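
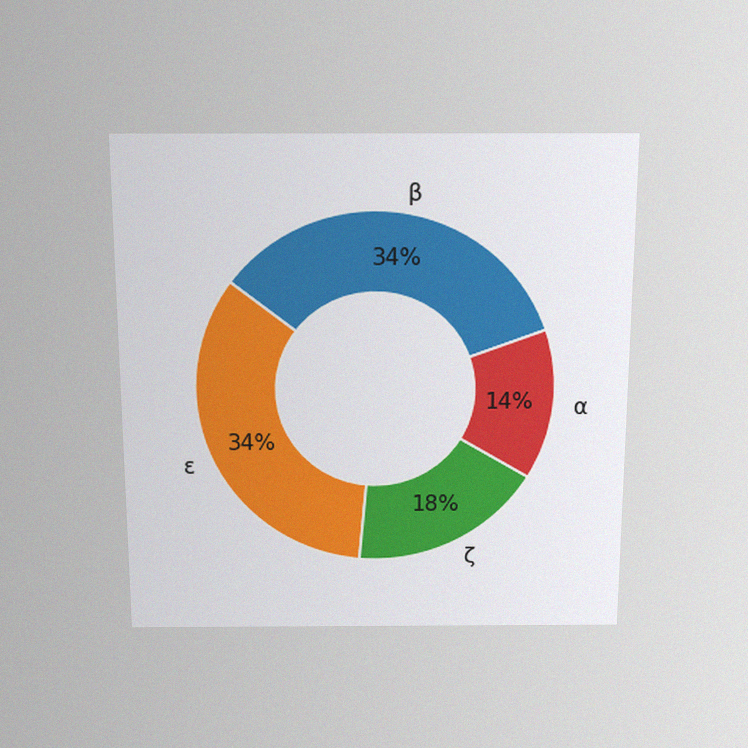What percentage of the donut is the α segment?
The chart is viewed slightly from above, with some photo noise. The α segment takes up 14% of the ring.

14%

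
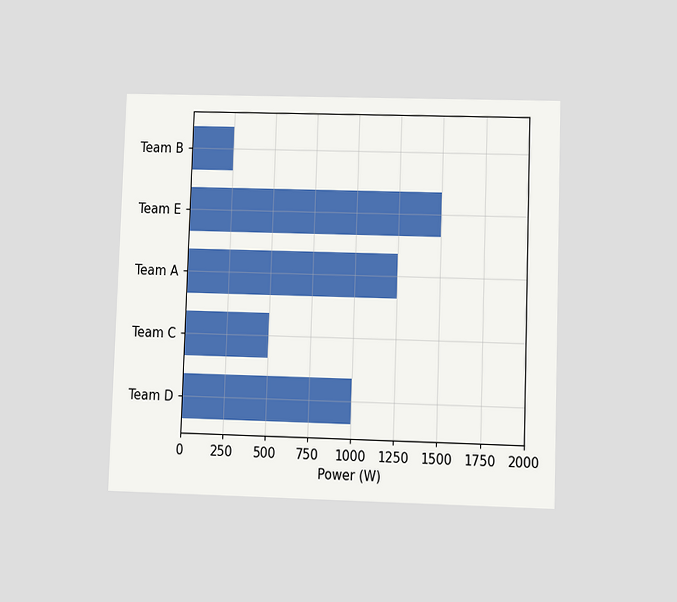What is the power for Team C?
The chart is viewed at a slight angle. Reading along the chart's x-axis, the Team C bar reaches 500W.

500W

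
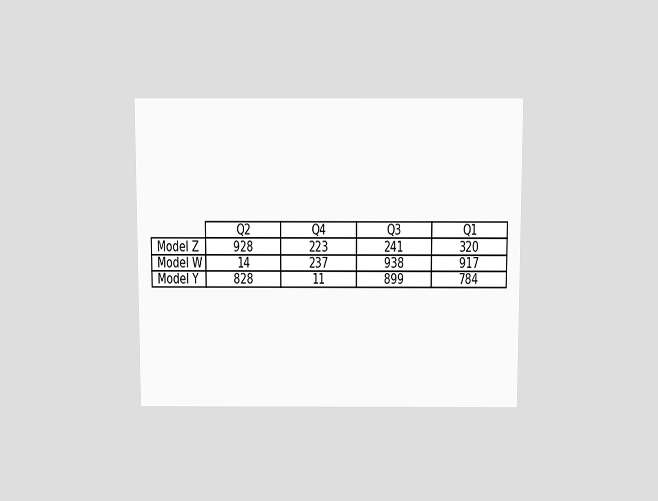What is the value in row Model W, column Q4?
237

The chart is viewed slightly from above. The (Model W, Q4) cell reads 237.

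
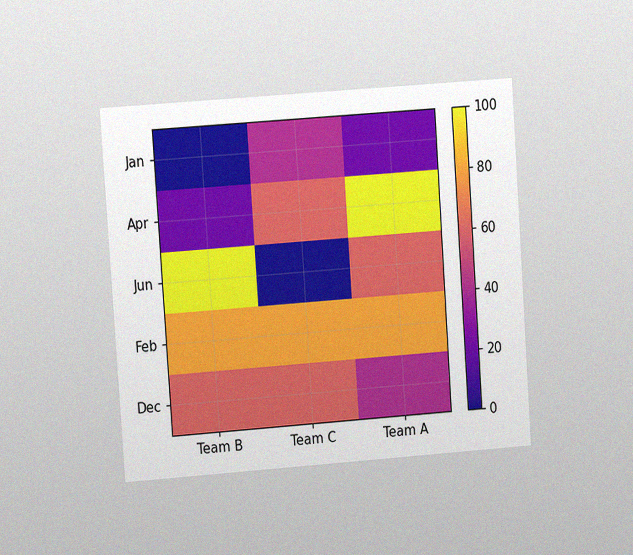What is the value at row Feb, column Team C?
80

The chart is tilted about 4° counter-clockwise and viewed at a slight angle, with some photo noise. Matching cell (Feb, Team C) against the colorbar gives 80.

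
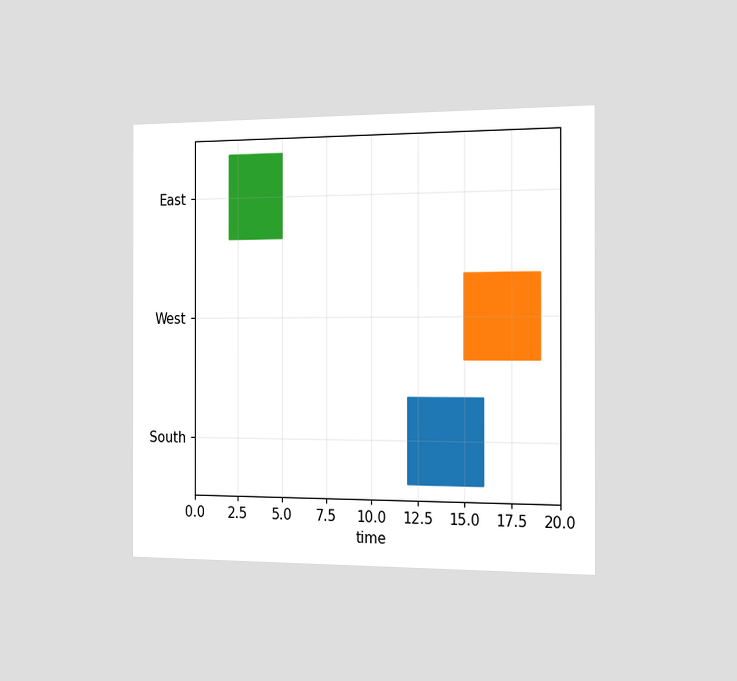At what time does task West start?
15

The chart is viewed slightly from the right. The West bar begins at t=15.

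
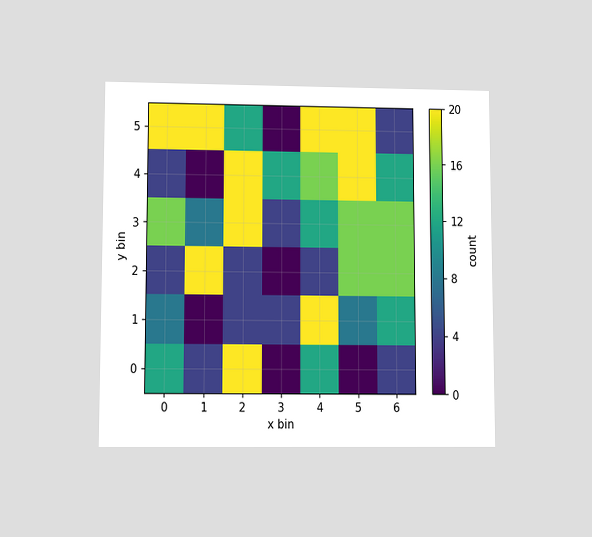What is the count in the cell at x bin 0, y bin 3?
16

The chart is viewed slightly from below. Matching the cell (0, 3) against the colorbar gives 16.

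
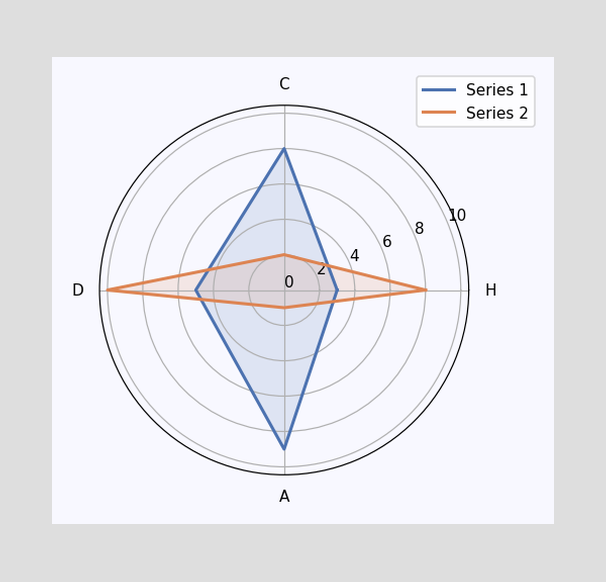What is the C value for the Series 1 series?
On the C axis, Series 1 reaches 8.

8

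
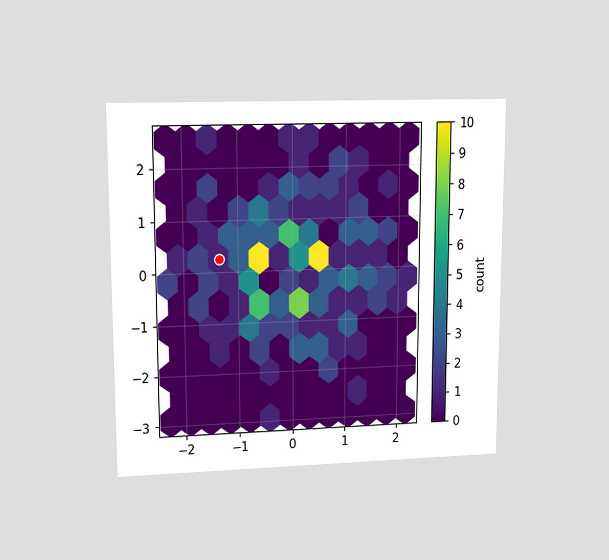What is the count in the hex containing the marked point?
The chart is viewed at a slight angle. The marked hex reads 1 on the colorbar.

1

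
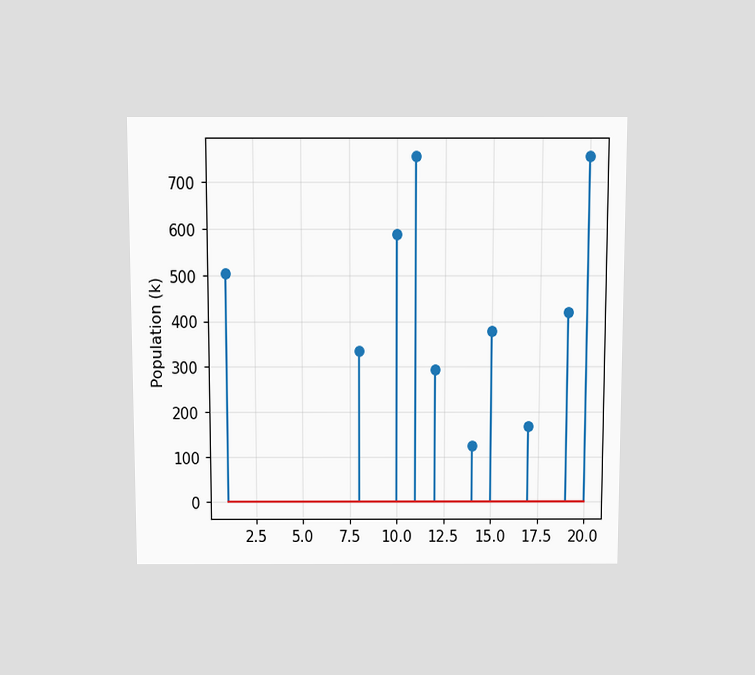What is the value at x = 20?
The chart is viewed slightly from above. The stem at x=20 reaches 756k.

756k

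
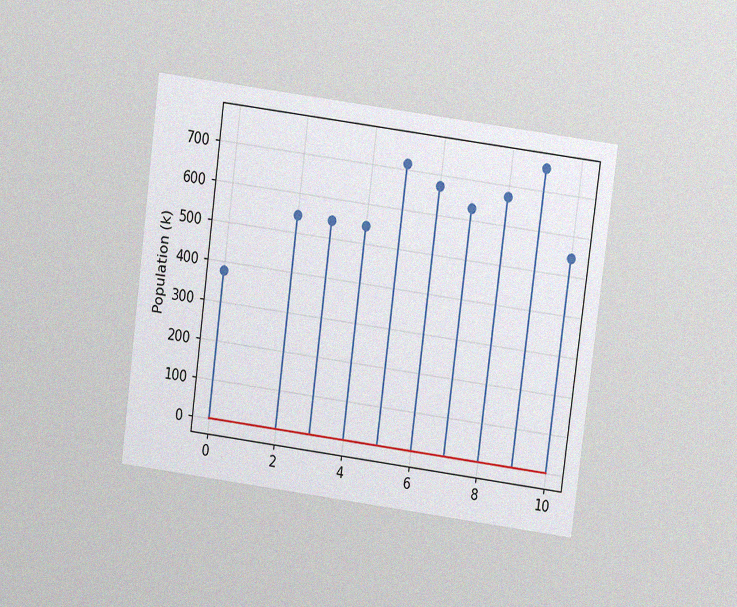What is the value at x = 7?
The chart is tilted about 7° clockwise and viewed at a slight angle, with some photo noise. The stem at x=7 reaches 630k.

630k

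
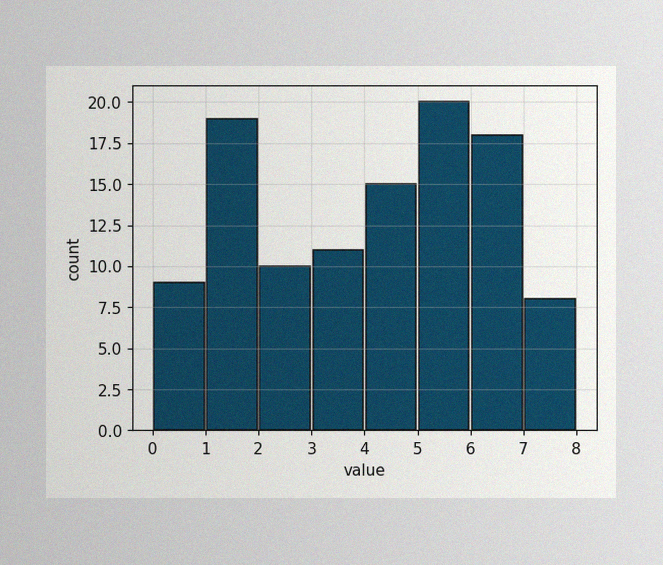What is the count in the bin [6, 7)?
The image has some photo noise and uneven lighting. The [6, 7) bin has height 18.

18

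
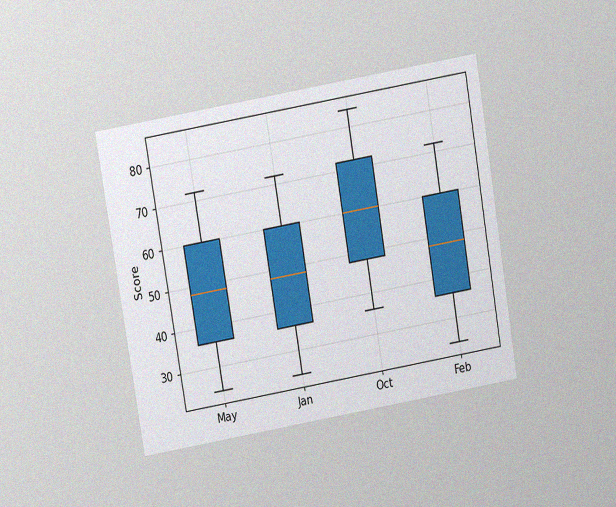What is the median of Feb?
48

The chart is tilted about 10° counter-clockwise and viewed slightly from above, with some photo noise. The median line in the Feb box sits at 48.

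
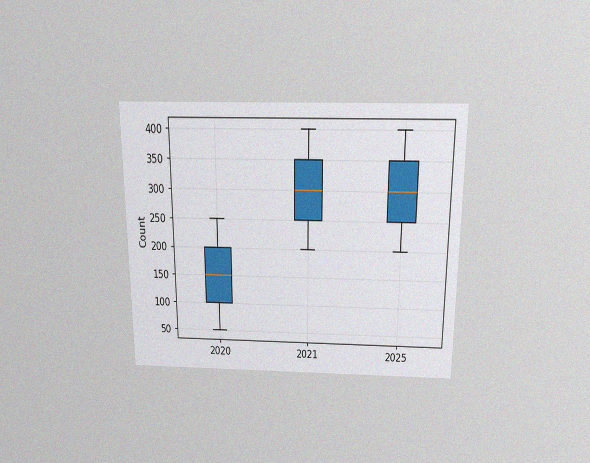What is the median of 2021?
The chart is viewed slightly from above, with some photo noise. The median line in the 2021 box sits at 300.

300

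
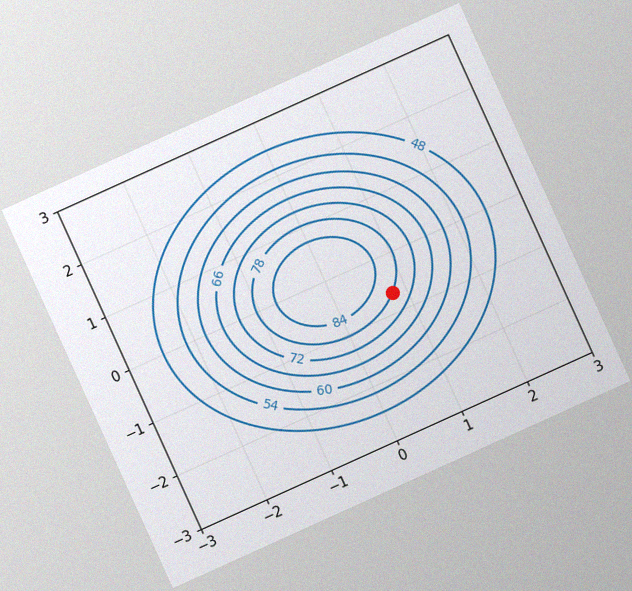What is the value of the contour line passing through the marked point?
78

The chart is tilted about 24° counter-clockwise, with some photo noise. The marked point sits on the contour labelled 78.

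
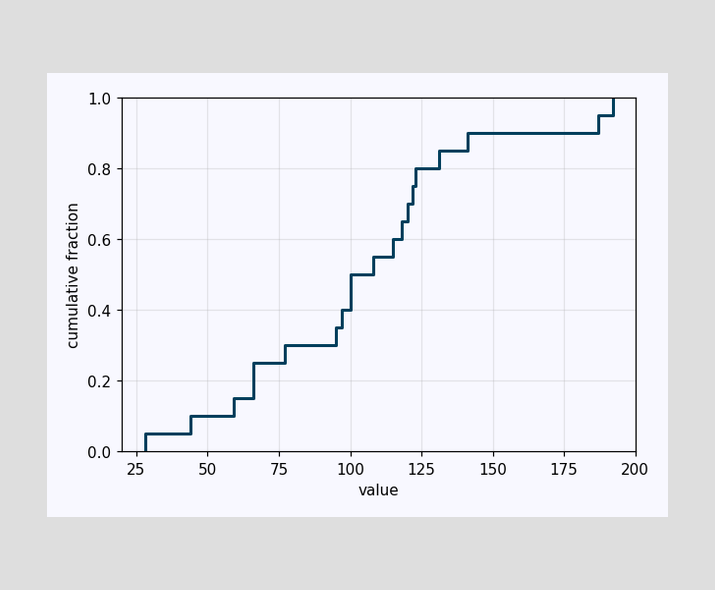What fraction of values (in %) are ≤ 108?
At x=108 the ECDF step is at 55%.

55%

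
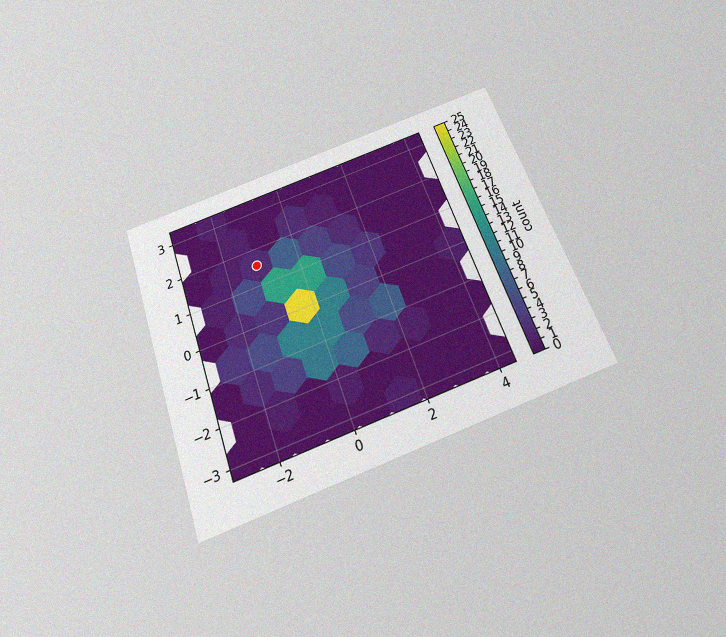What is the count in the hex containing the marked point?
2

The chart is tilted about 20° counter-clockwise and viewed slightly from below, with some photo noise. The marked hex reads 2 on the colorbar.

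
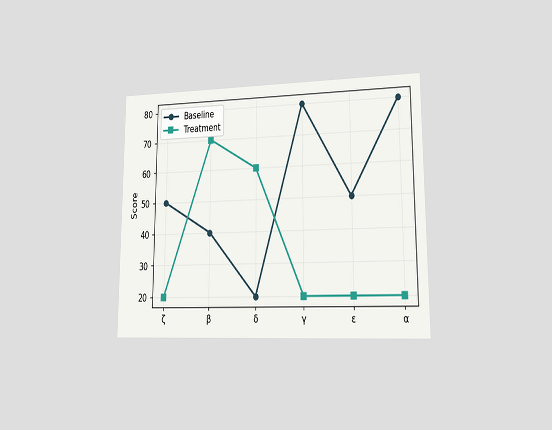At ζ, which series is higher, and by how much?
Baseline, by 30

The chart is viewed at a slight angle. At ζ, Baseline sits above the other line by 30.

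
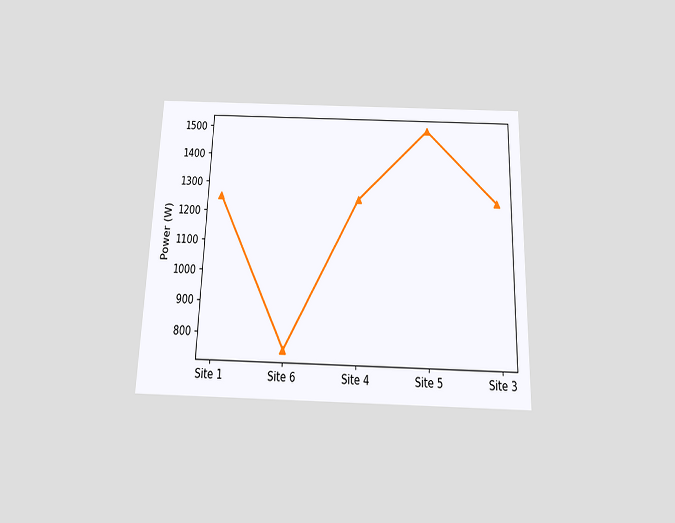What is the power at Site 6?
750W

The chart is viewed slightly from below. At Site 6, the line is at 750W.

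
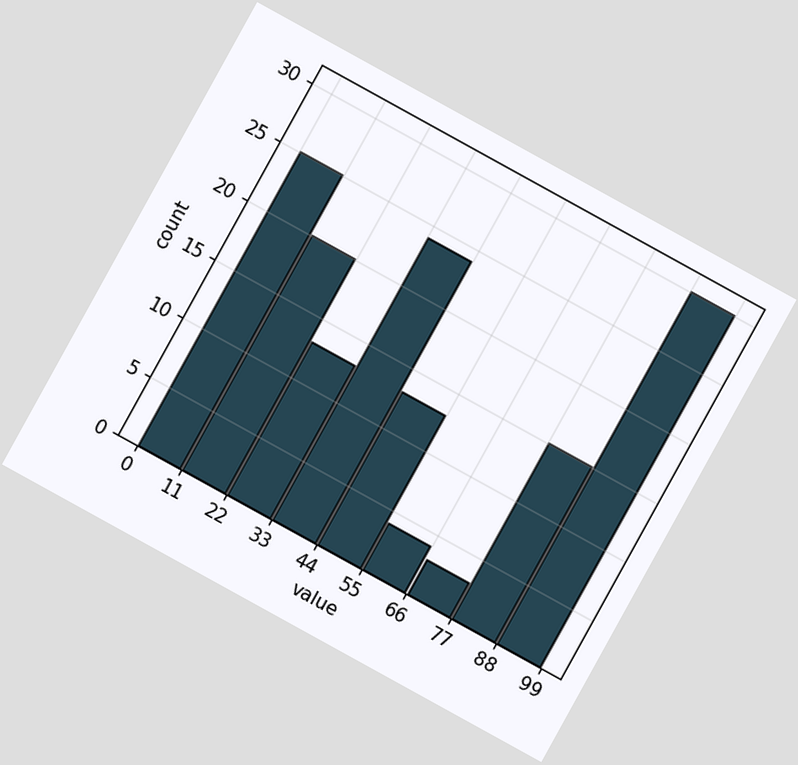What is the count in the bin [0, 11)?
The chart is tilted about 29° clockwise. The [0, 11) bin has height 25.

25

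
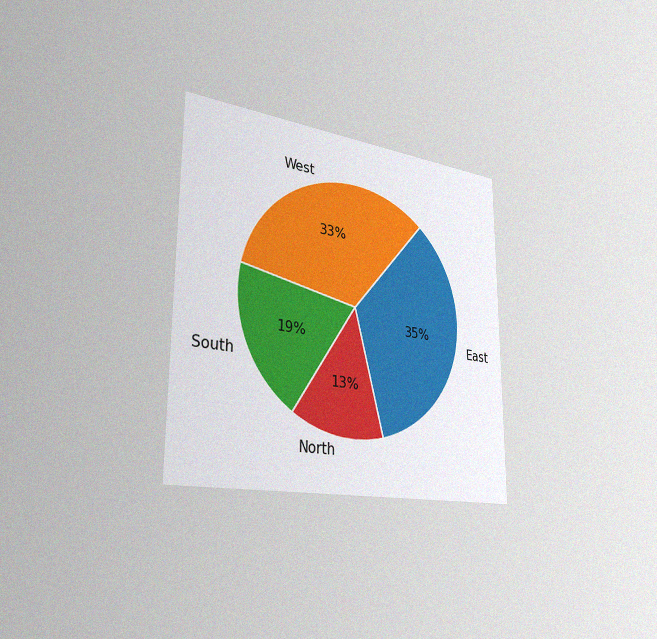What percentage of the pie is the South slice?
The chart is viewed slightly from the left, with some photo noise. The South slice takes up 19% of the pie.

19%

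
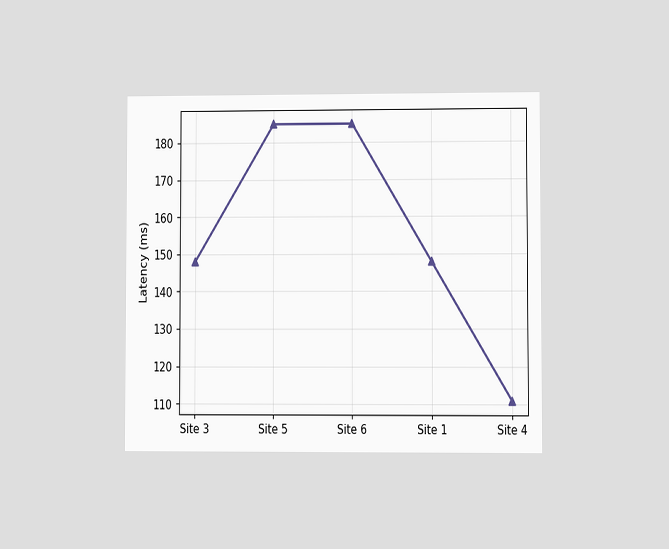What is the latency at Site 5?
185ms

The chart is viewed at a slight angle. At Site 5, the line is at 185ms.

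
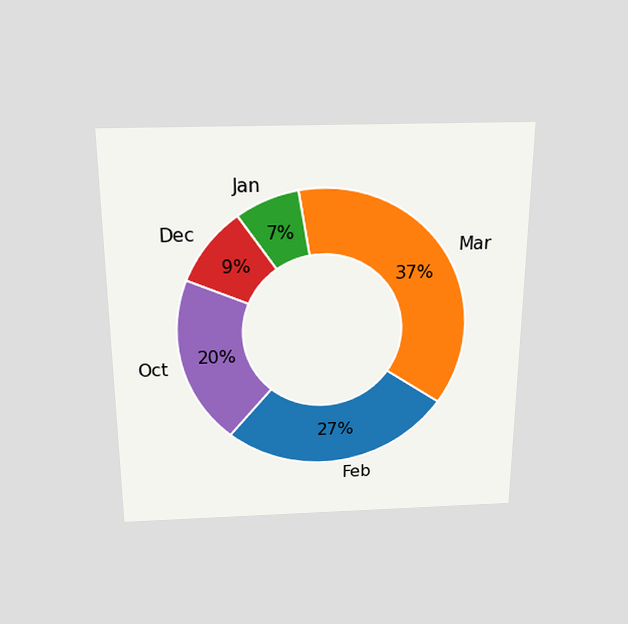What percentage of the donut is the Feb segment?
27%

The chart is viewed slightly from above. The Feb segment takes up 27% of the ring.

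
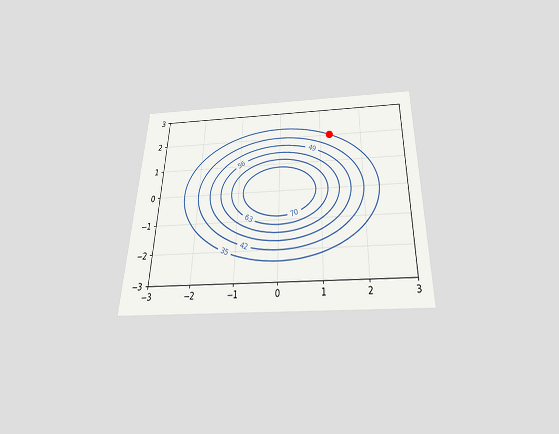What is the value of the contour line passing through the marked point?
35

The chart is viewed slightly from below. The marked point sits on the contour labelled 35.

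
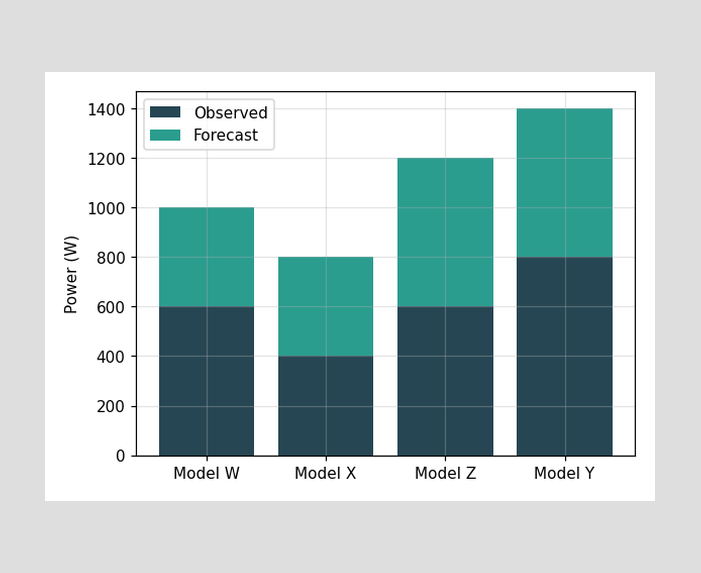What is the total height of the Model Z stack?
1200W

The Model Z stack's top reaches 1200W on the y-axis.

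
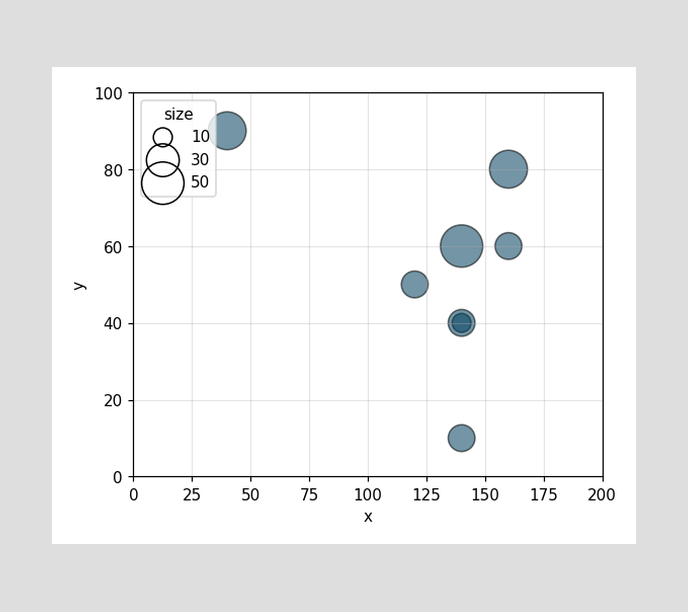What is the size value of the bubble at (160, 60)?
Matching the bubble at (160, 60) against the size legend gives 20.

20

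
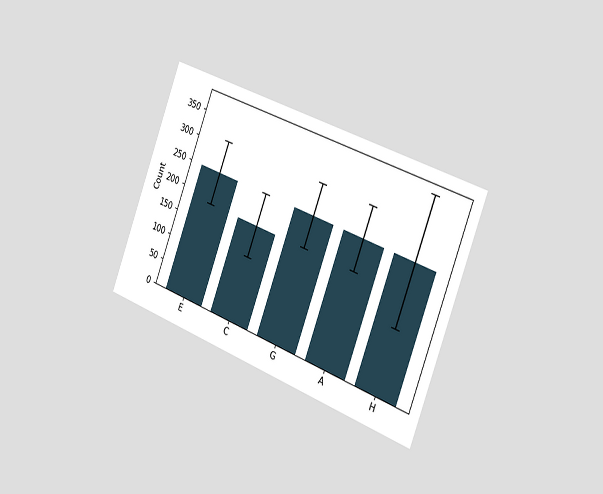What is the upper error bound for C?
The chart is tilted about 21° clockwise and viewed slightly from the right. The C bar's upper whisker reaches 248.

248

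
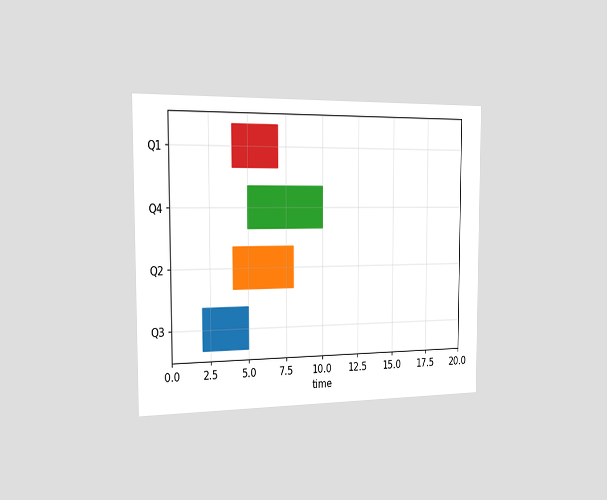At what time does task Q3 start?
The chart is viewed slightly from the left. The Q3 bar begins at t=2.

2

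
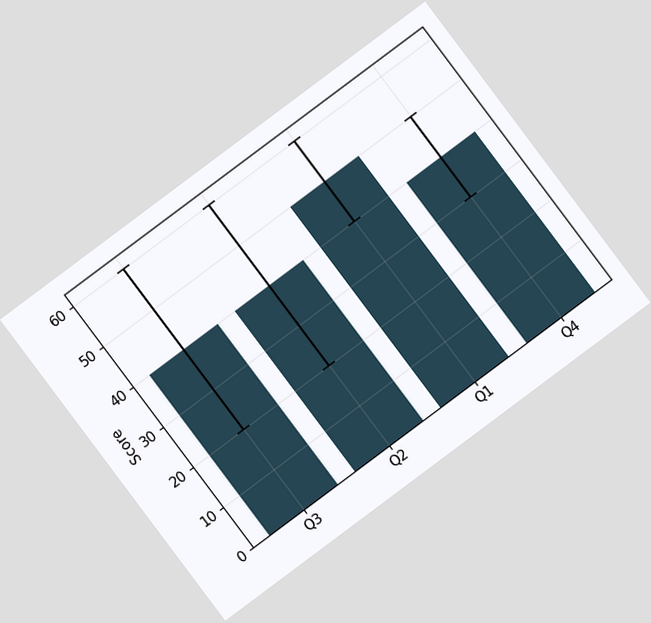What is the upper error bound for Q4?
50

The chart is tilted about 37° counter-clockwise. The Q4 bar's upper whisker reaches 50.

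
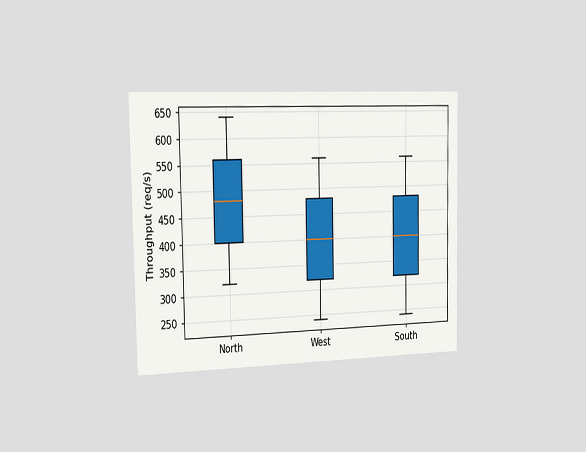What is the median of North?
480req/s

The chart is viewed slightly from the left. The median line in the North box sits at 480req/s.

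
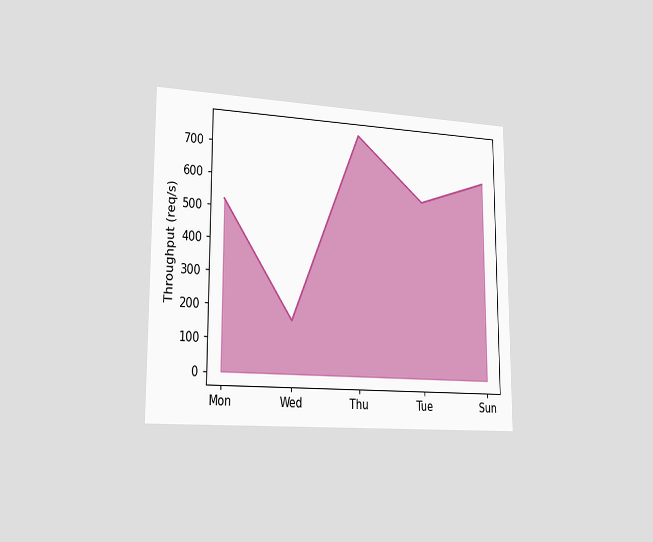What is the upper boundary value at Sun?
The chart is viewed slightly from the left. At Sun the upper boundary is at 640req/s.

640req/s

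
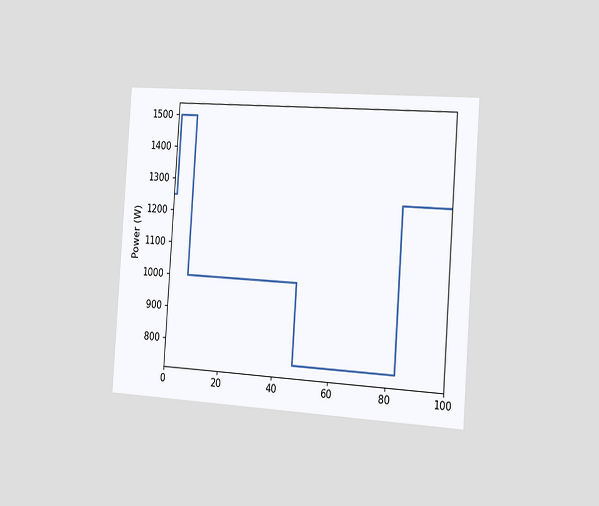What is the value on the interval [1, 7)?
The chart is tilted about 4° clockwise and viewed slightly from the right. On [1, 7) the step sits at 1500W.

1500W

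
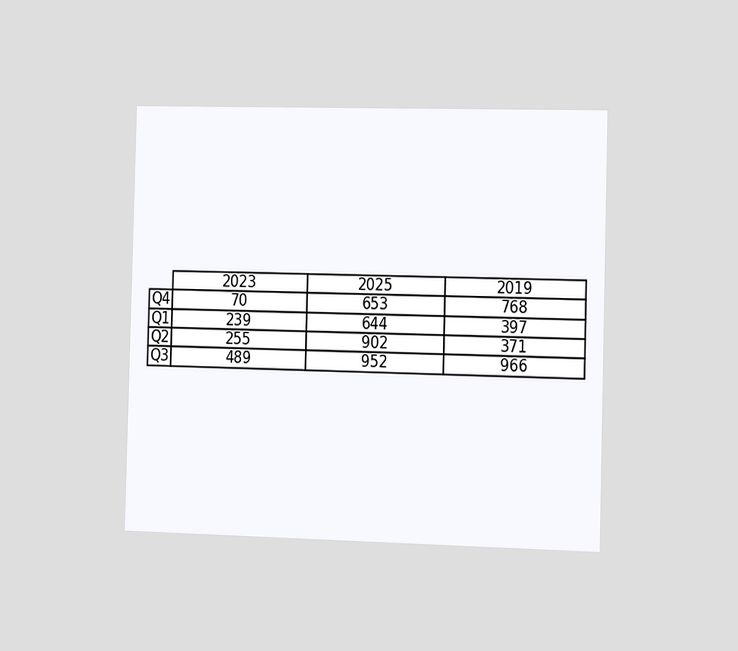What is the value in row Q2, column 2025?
902

The chart is viewed slightly from the right. The (Q2, 2025) cell reads 902.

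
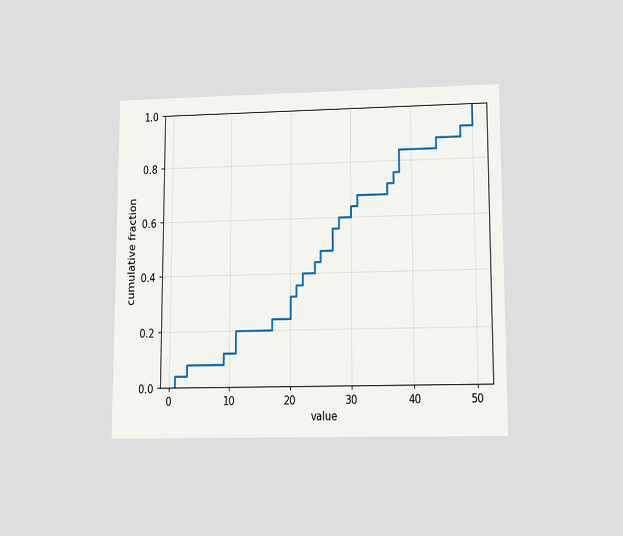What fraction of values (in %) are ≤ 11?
The chart is viewed slightly from below. At x=11 the ECDF step is at 20%.

20%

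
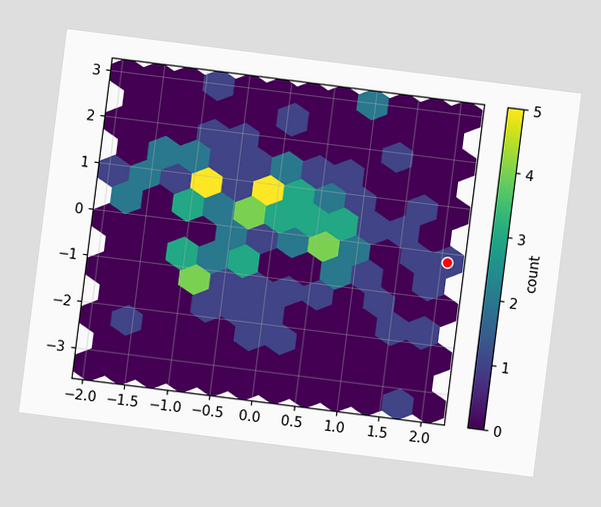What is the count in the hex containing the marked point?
The chart is tilted about 7° clockwise. The marked hex reads 1 on the colorbar.

1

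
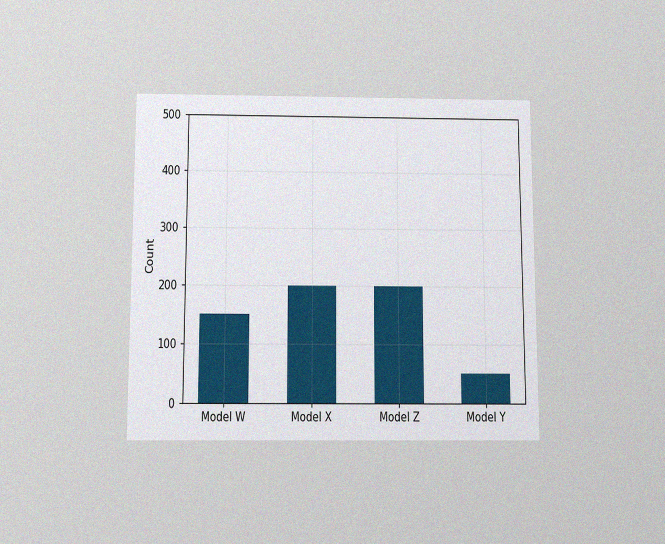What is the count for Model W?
150

The chart is viewed slightly from below, with some photo noise. Reading along the chart's y-axis, the Model W bar reaches 150.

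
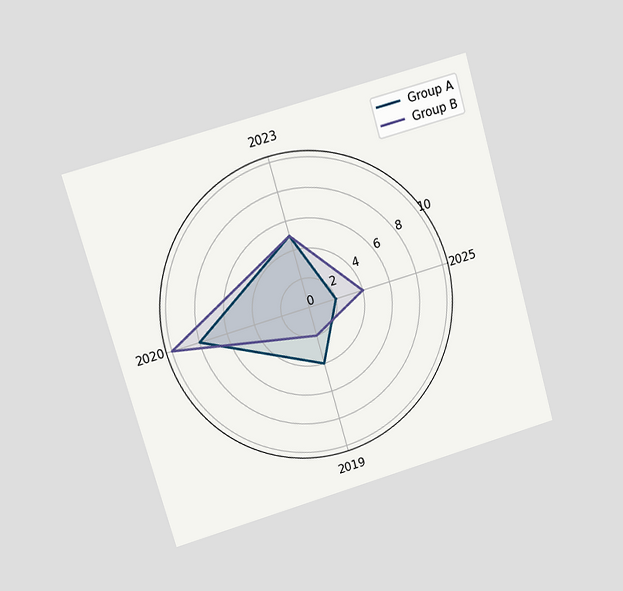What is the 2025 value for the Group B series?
The chart is tilted about 16° counter-clockwise and viewed at a slight angle. On the 2025 axis, Group B reaches 4.

4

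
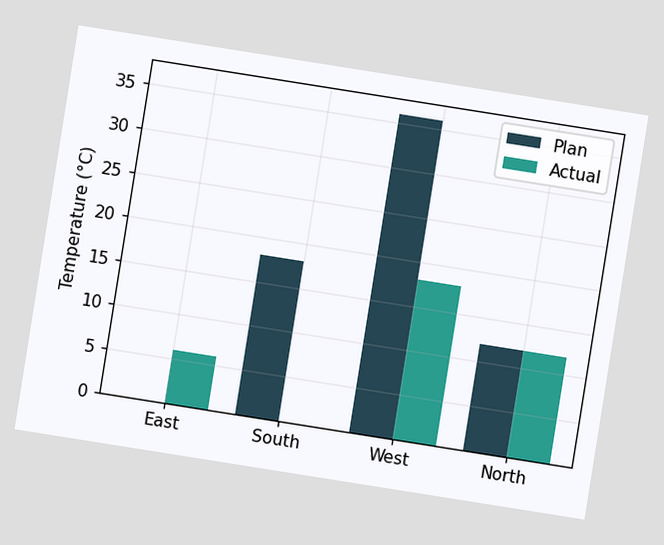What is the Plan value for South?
The chart is tilted about 9° clockwise. The Plan bar at South reaches 18°C on the y-axis.

18°C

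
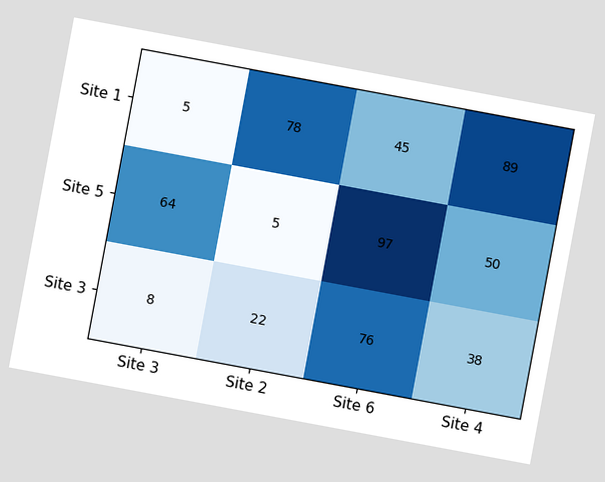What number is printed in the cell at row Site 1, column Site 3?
The chart is tilted about 11° clockwise. The (Site 1, Site 3) cell reads 5.

5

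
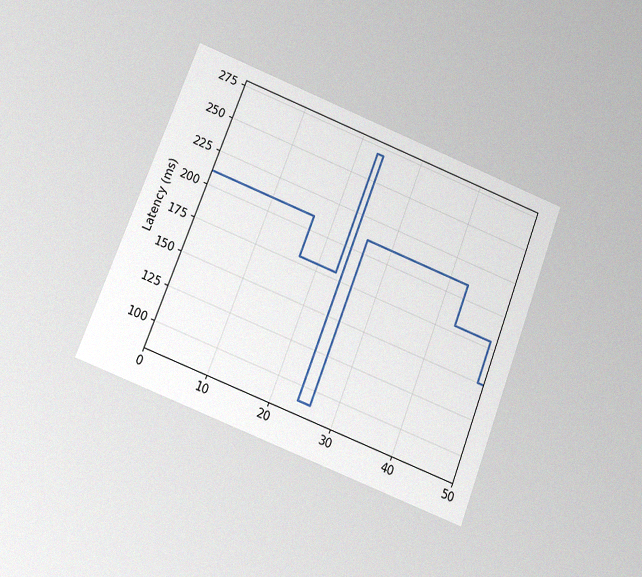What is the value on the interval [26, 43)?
210ms

The chart is tilted about 21° clockwise and viewed at a slight angle, with some photo noise. On [26, 43) the step sits at 210ms.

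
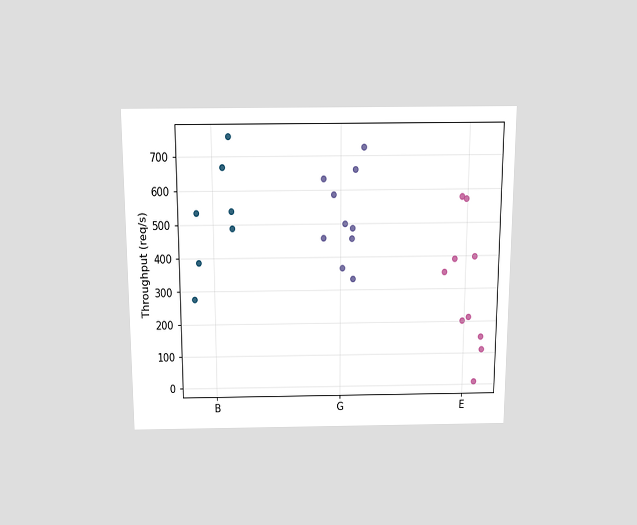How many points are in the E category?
10

The chart is viewed slightly from above. Counting the markers in the E column gives 10.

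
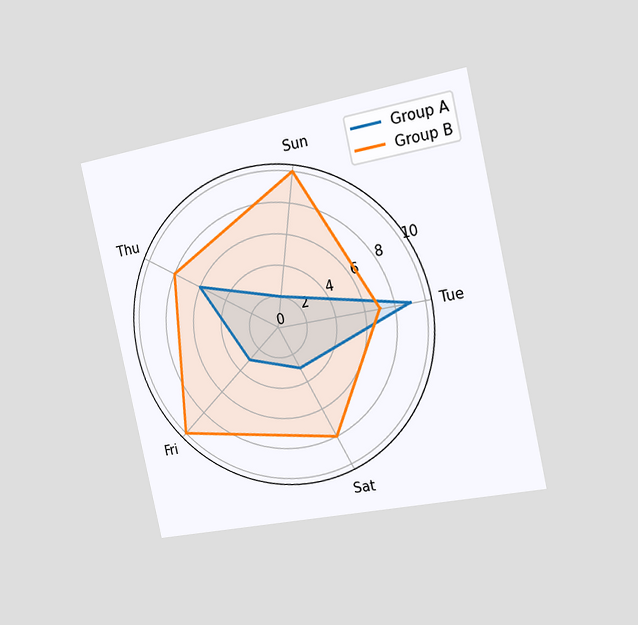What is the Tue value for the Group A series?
9

The chart is tilted about 12° counter-clockwise and viewed slightly from the right. On the Tue axis, Group A reaches 9.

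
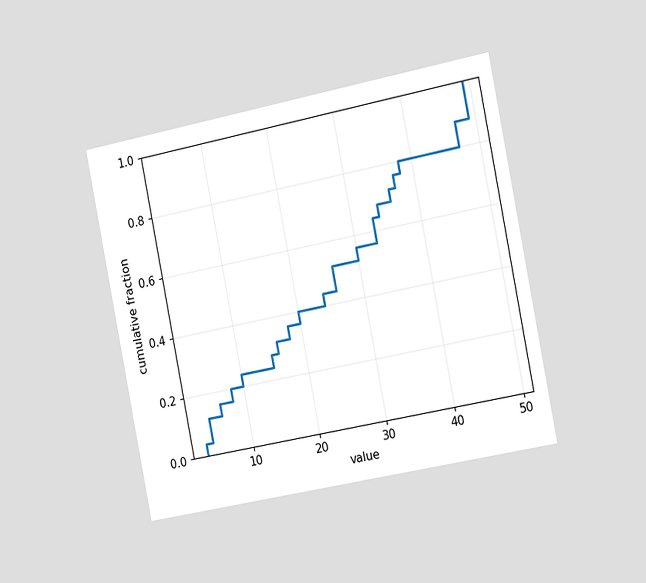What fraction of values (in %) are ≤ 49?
The chart is tilted about 11° counter-clockwise and viewed slightly from the right. At x=49 the ECDF step is at 100%.

100%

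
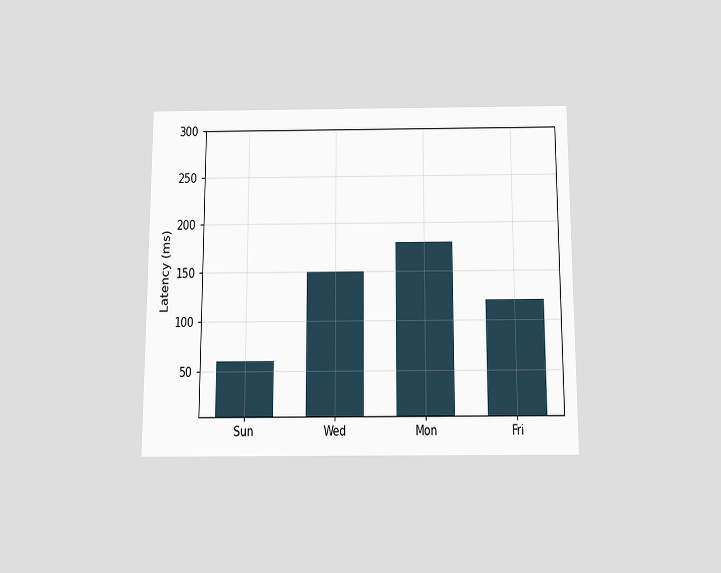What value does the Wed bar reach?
150ms

The chart is viewed slightly from below. Reading along the chart's y-axis, the Wed bar reaches 150ms.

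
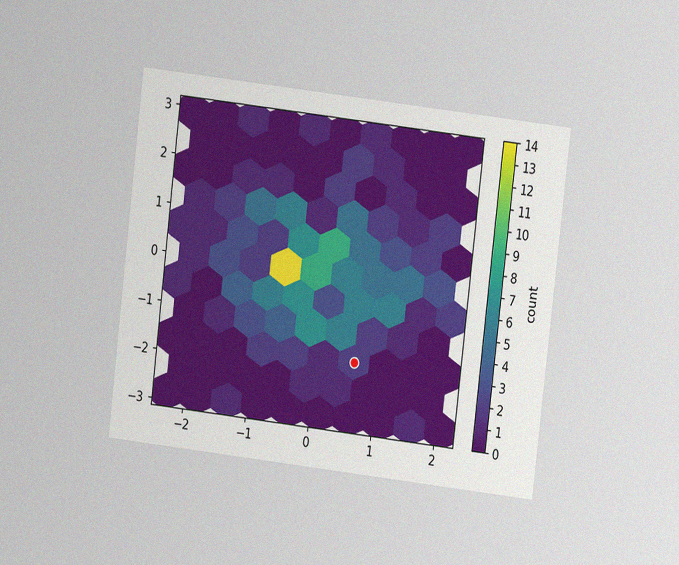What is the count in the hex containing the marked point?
The chart is tilted about 7° clockwise and viewed at a slight angle, with some photo noise. The marked hex reads 2 on the colorbar.

2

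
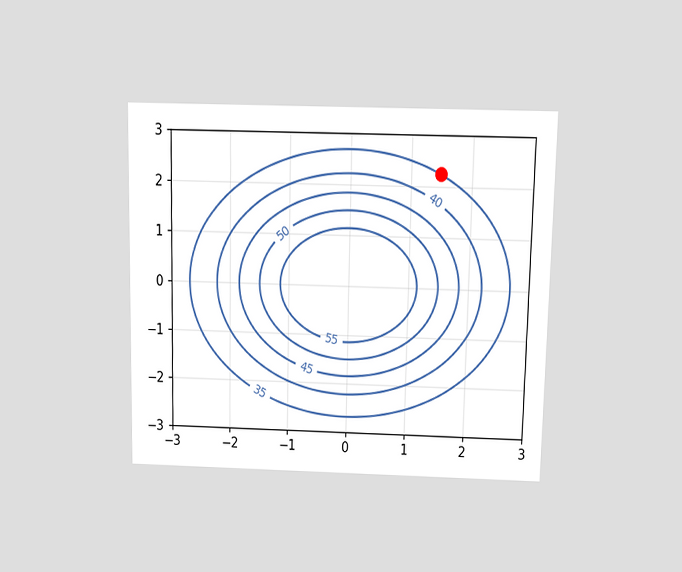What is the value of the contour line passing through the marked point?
The chart is viewed slightly from above. The marked point sits on the contour labelled 35.

35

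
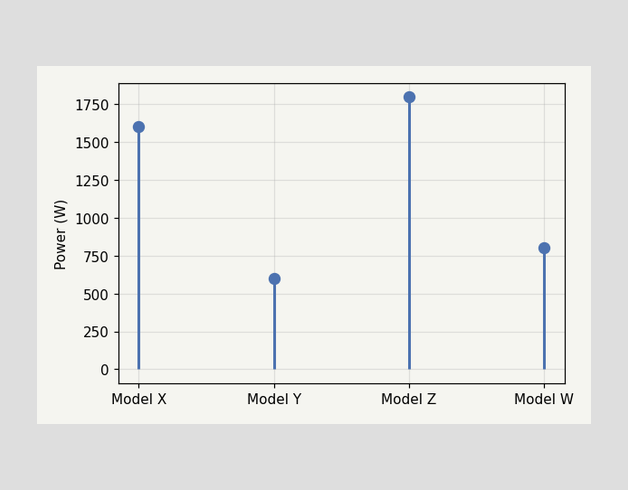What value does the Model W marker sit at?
The Model W marker sits at 800W.

800W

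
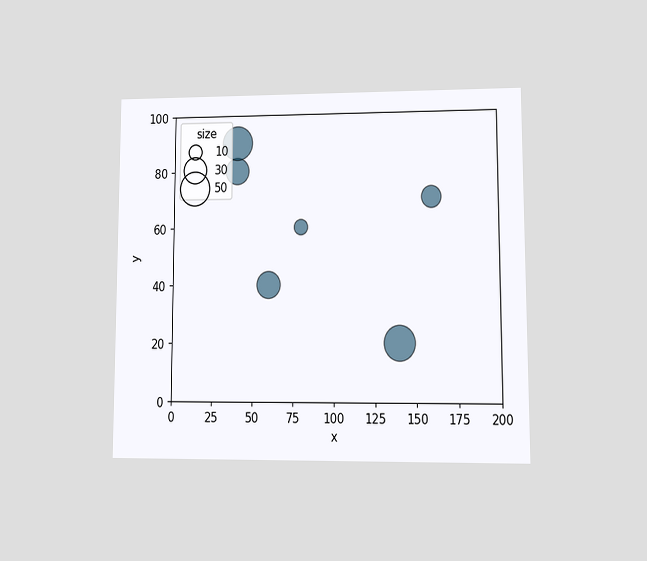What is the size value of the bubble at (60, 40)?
30

The chart is viewed at a slight angle. Matching the bubble at (60, 40) against the size legend gives 30.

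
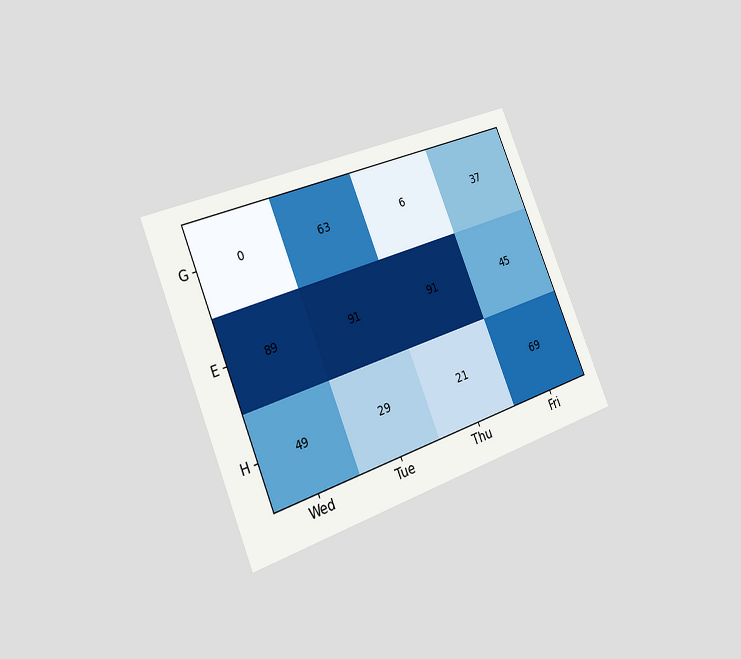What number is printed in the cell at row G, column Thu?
6

The chart is tilted about 22° counter-clockwise and viewed slightly from the left. The (G, Thu) cell reads 6.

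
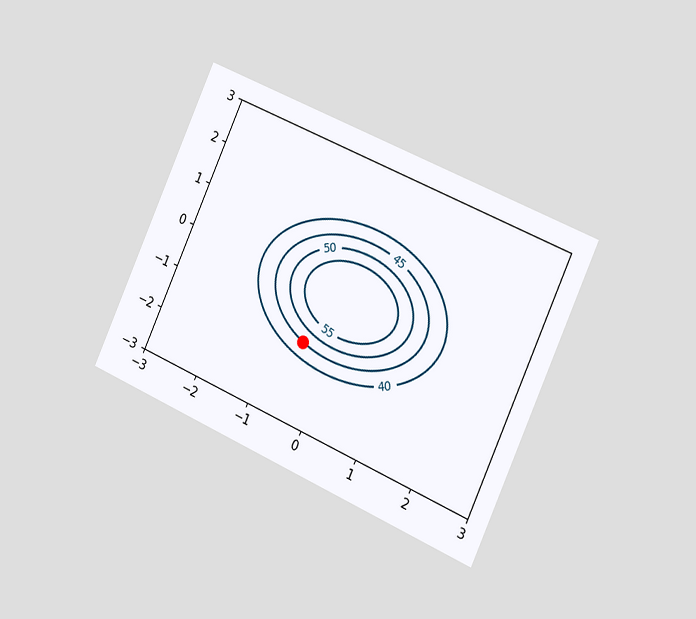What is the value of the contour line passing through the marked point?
The chart is tilted about 24° clockwise and viewed slightly from the right. The marked point sits on the contour labelled 45.

45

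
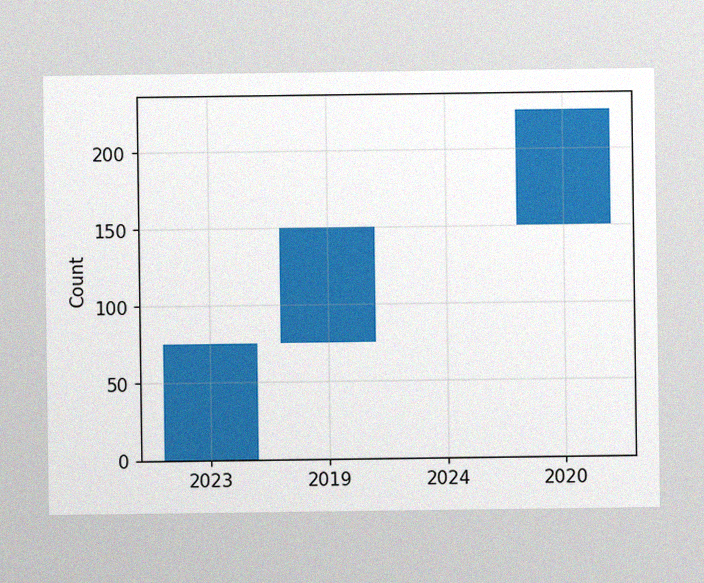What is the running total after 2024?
The image has some photo noise and uneven lighting. After 2024 the running total reaches 150.

150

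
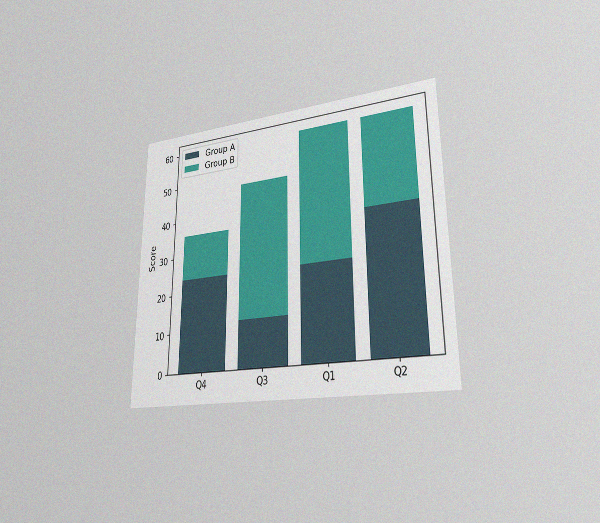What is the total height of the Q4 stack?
36

The chart is viewed slightly from the right, with some photo noise. The Q4 stack's top reaches 36 on the y-axis.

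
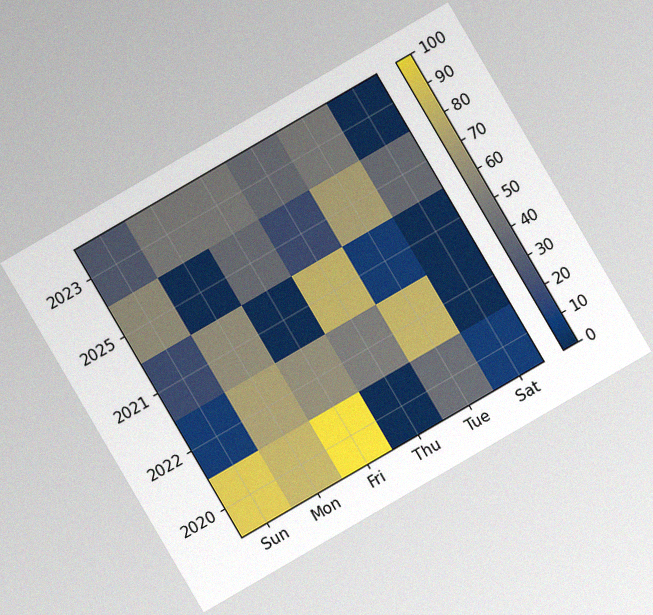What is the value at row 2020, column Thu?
0

The chart is tilted about 30° counter-clockwise, with some photo noise. Matching cell (2020, Thu) against the colorbar gives 0.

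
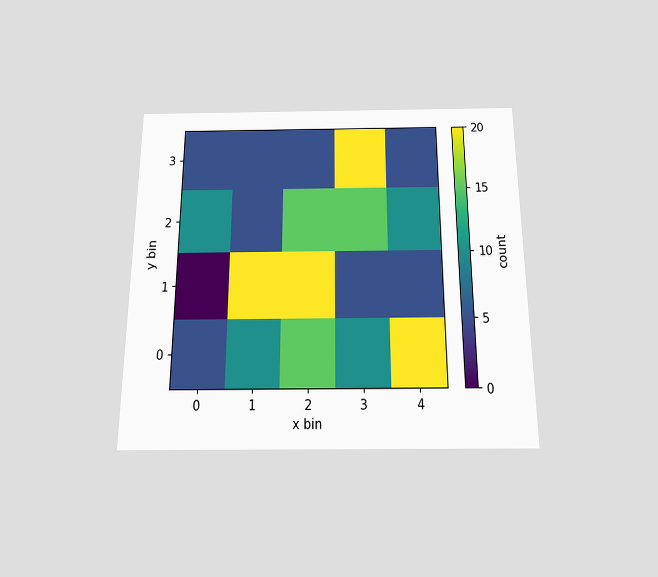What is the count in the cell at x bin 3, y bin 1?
5

The chart is viewed slightly from below. Matching the cell (3, 1) against the colorbar gives 5.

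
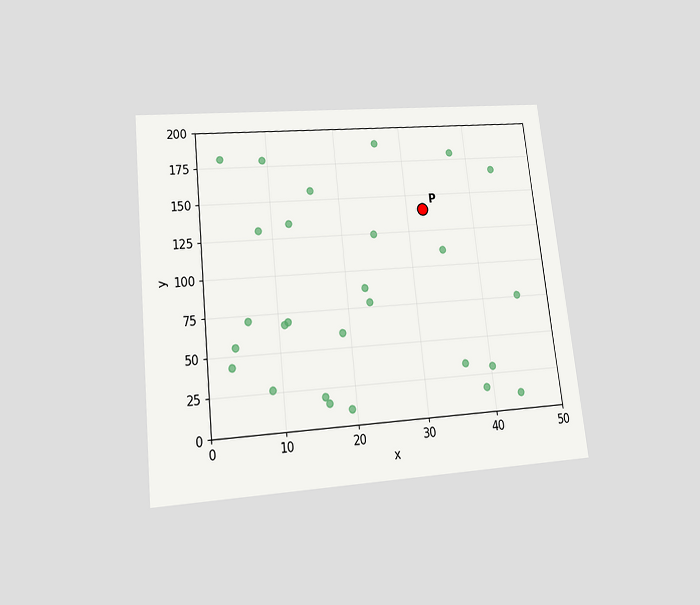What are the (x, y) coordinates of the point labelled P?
(32.5, 140)

The chart is tilted about 6° counter-clockwise and viewed slightly from below. Following the gridlines from P to each axis, P sits at (32.5, 140).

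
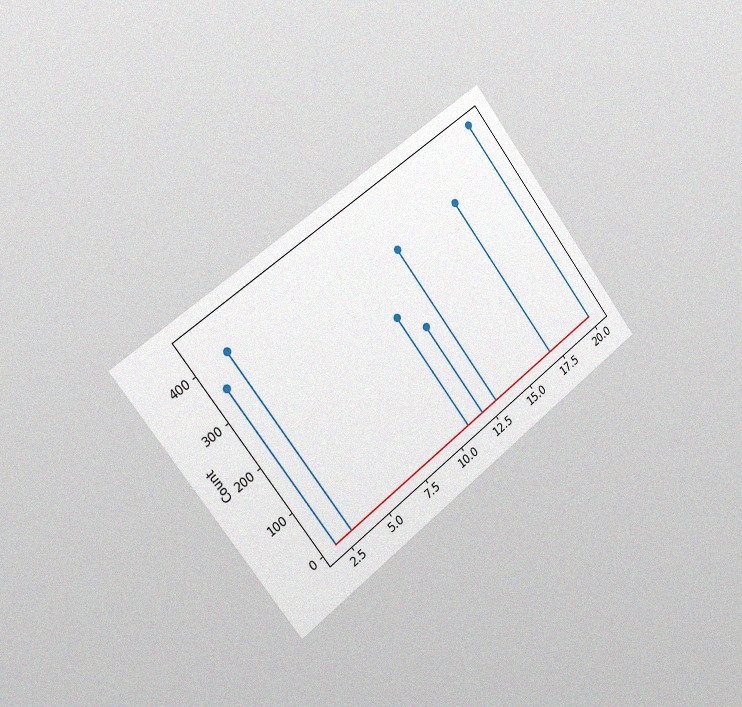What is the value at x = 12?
The chart is tilted about 38° counter-clockwise and viewed slightly from the left, with some photo noise. The stem at x=12 reaches 200.

200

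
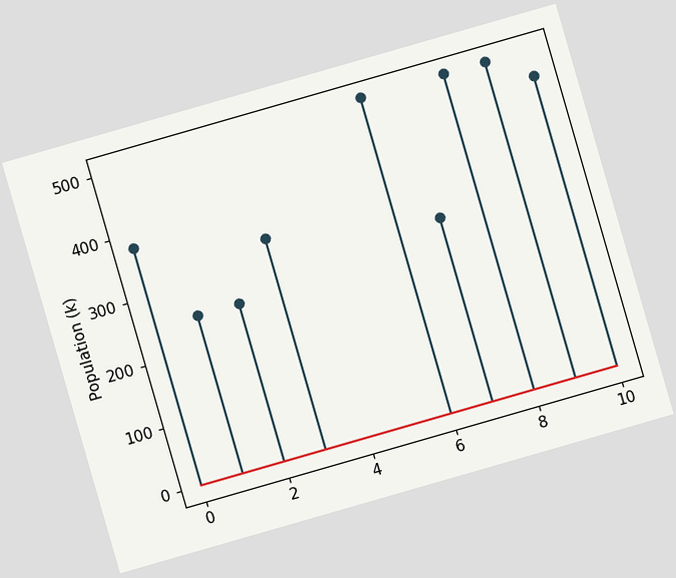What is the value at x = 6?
504k

The chart is tilted about 16° counter-clockwise. The stem at x=6 reaches 504k.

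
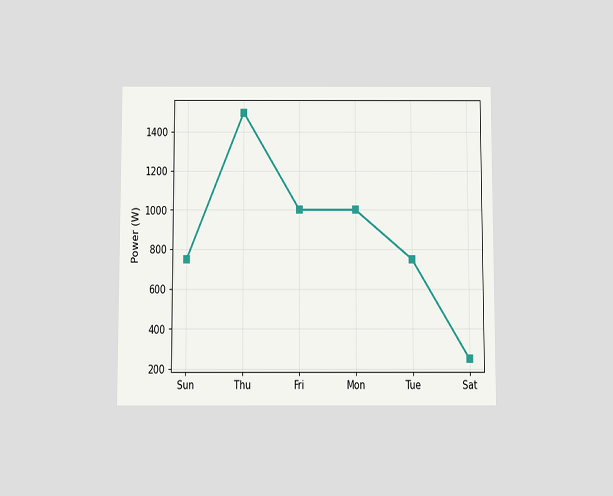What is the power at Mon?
1000W

The chart is viewed slightly from below. At Mon, the line is at 1000W.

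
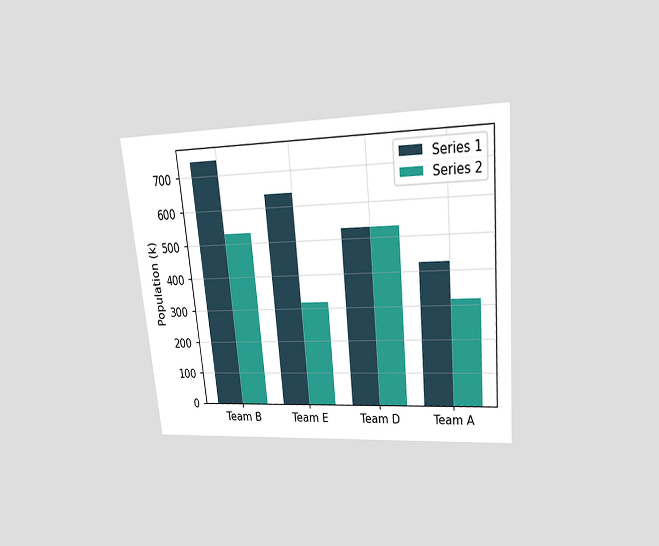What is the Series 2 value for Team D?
530k

The chart is tilted about 5° counter-clockwise and viewed at a slight angle. The Series 2 bar at Team D reaches 530k on the y-axis.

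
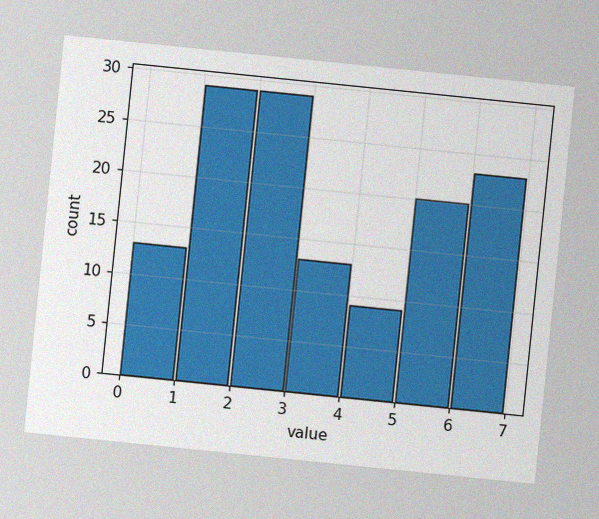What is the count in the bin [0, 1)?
13

The chart is tilted about 6° clockwise, with some photo noise. The [0, 1) bin has height 13.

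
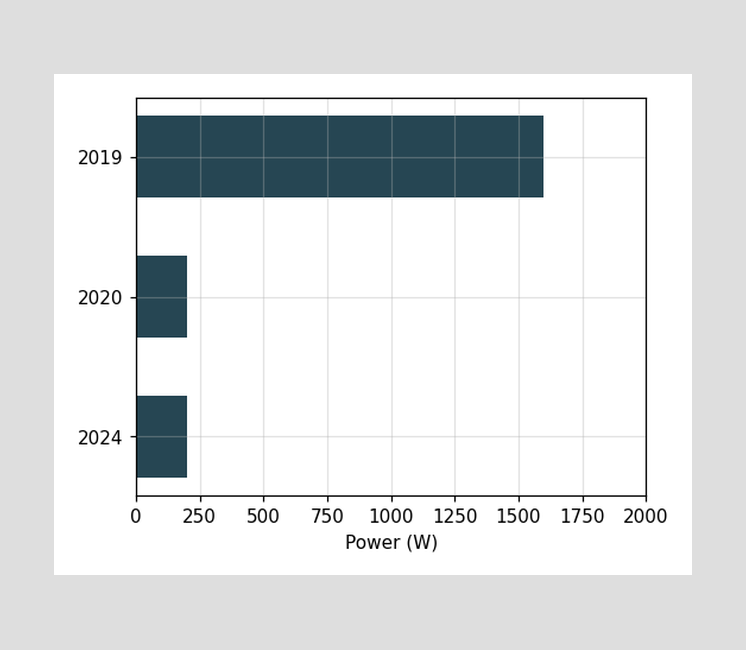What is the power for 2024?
200W

Reading along the chart's x-axis, the 2024 bar reaches 200W.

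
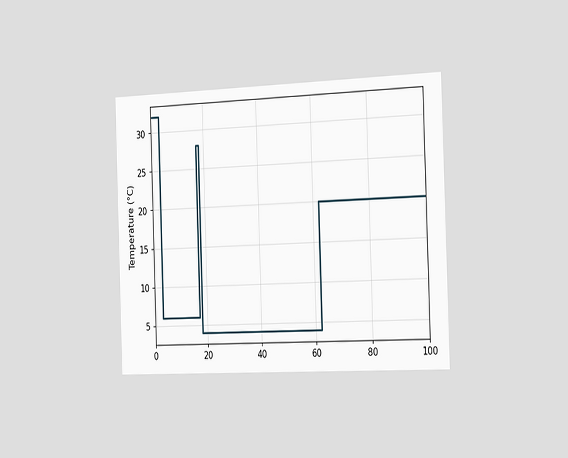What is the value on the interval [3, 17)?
6°C

The chart is tilted about 2° counter-clockwise and viewed slightly from the right. On [3, 17) the step sits at 6°C.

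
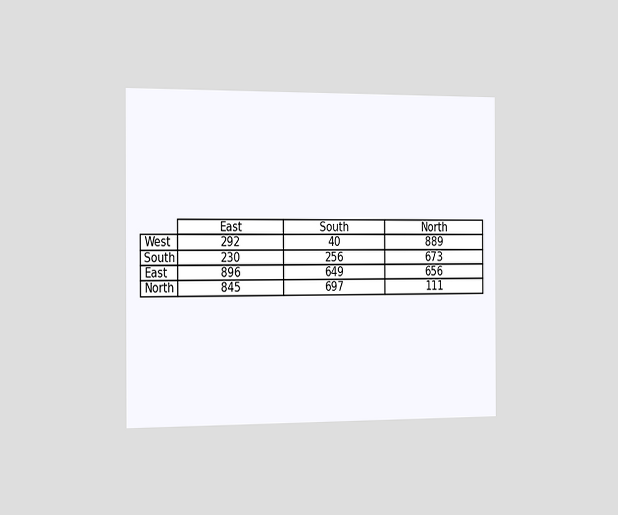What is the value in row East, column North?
656

The chart is viewed slightly from the left. The (East, North) cell reads 656.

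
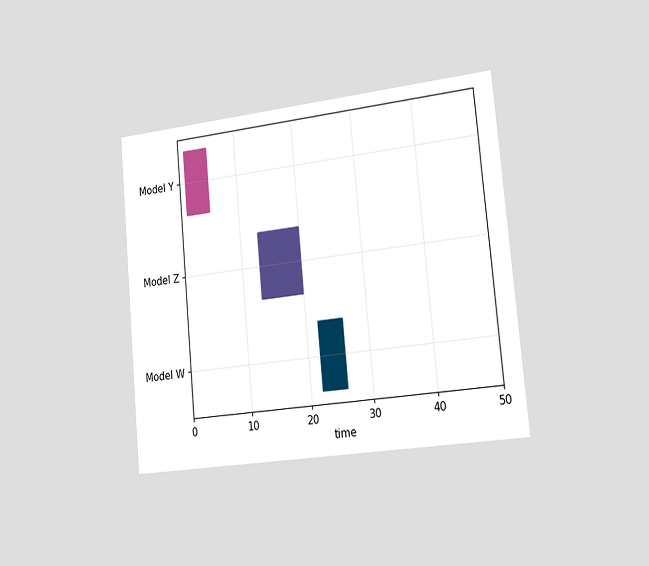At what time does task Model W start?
The chart is tilted about 5° counter-clockwise and viewed slightly from the right. The Model W bar begins at t=22.

22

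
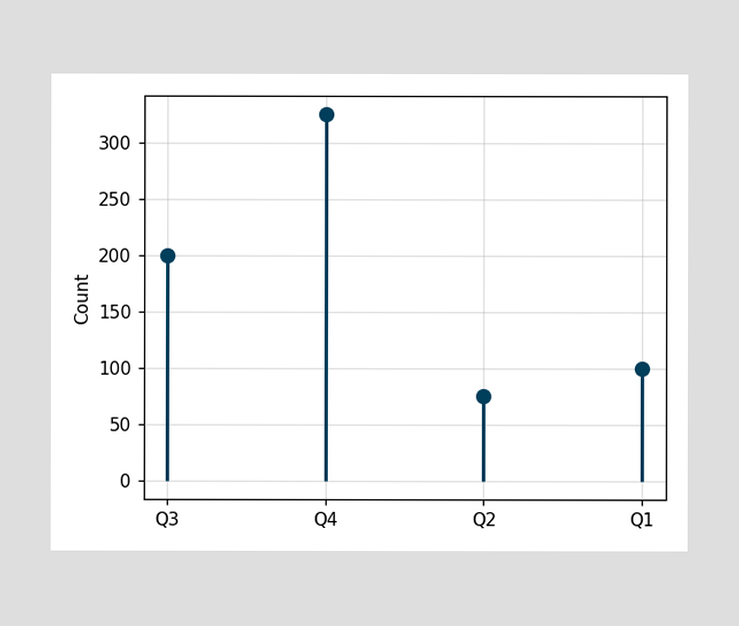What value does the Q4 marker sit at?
325

The Q4 marker sits at 325.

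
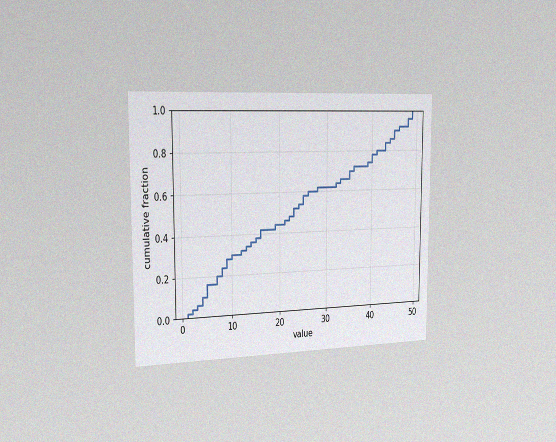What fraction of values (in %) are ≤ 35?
The chart is viewed slightly from the left, with some photo noise. At x=35 the ECDF step is at 70%.

70%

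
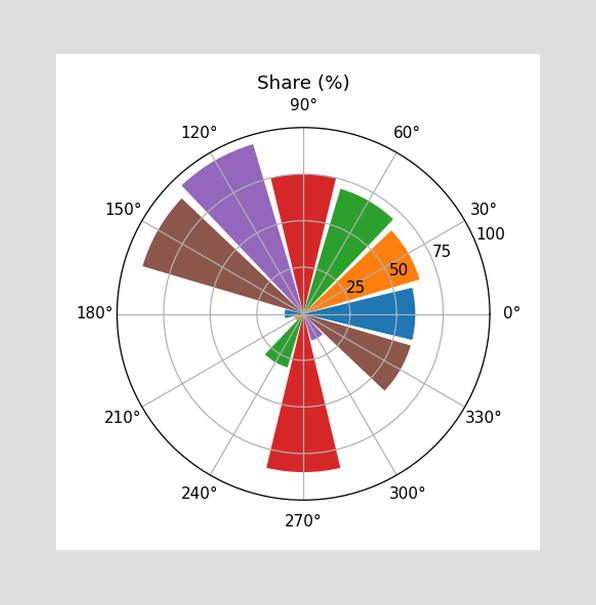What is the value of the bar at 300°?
The bar at 300° reaches 15% on the radial axis.

15%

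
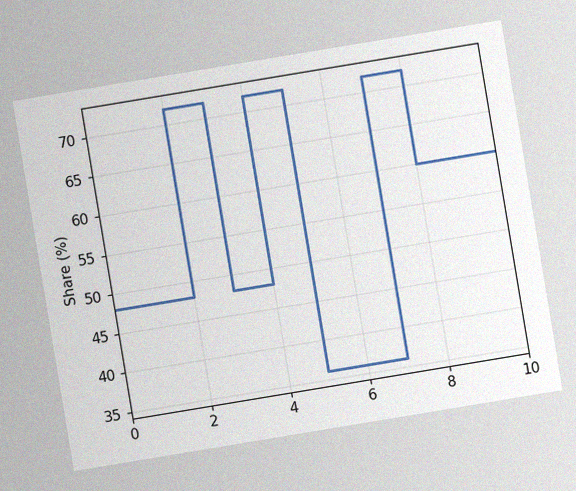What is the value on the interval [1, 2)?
The chart is tilted about 9° counter-clockwise, with some photo noise. On [1, 2) the step sits at 48%.

48%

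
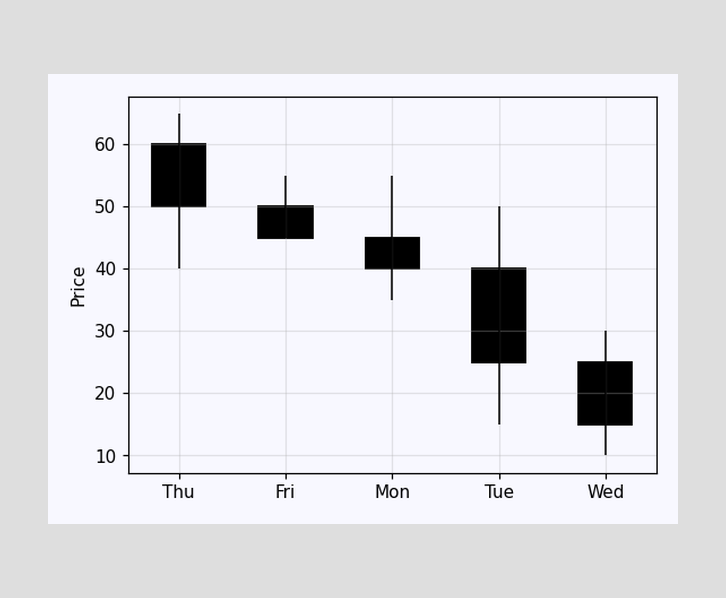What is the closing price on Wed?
The Wed candle closes at 15.

15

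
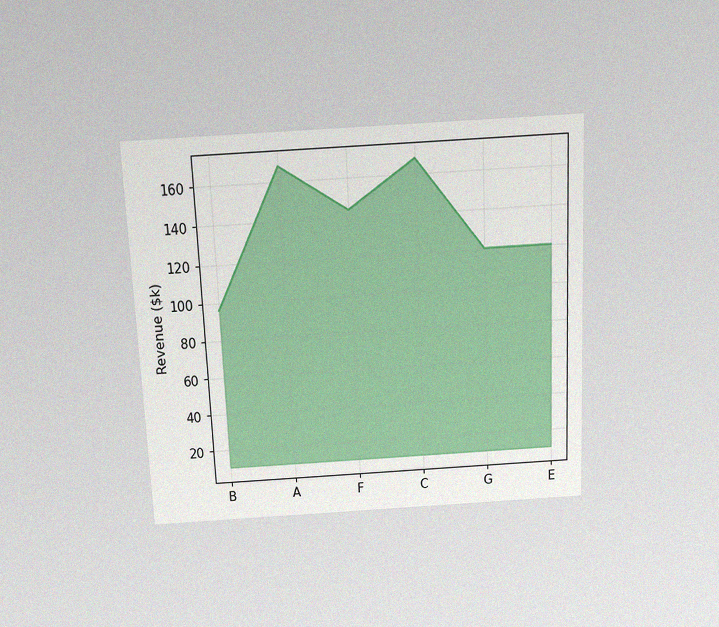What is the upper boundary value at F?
The chart is tilted about 3° counter-clockwise and viewed slightly from above, with some photo noise. At F the upper boundary is at $144k.

$144k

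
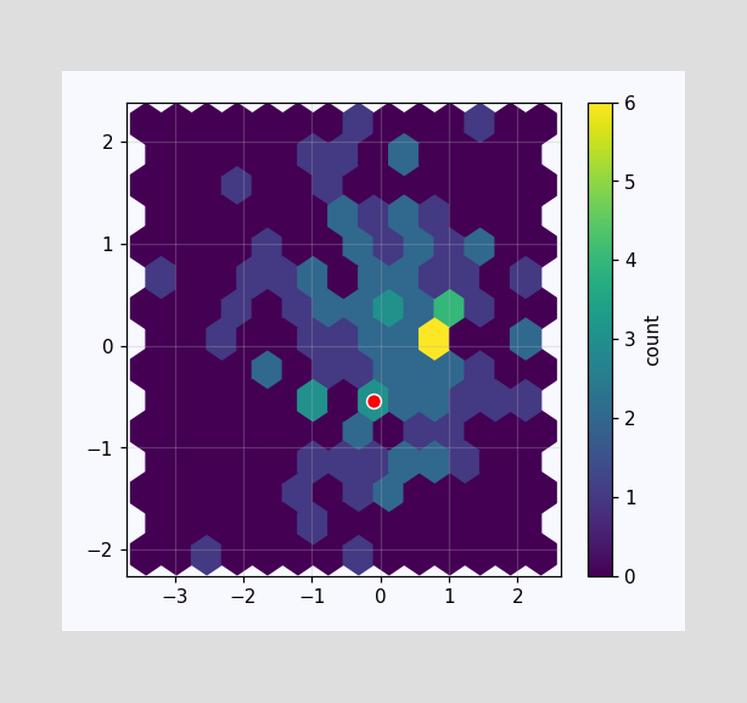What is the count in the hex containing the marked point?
The marked hex reads 3 on the colorbar.

3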